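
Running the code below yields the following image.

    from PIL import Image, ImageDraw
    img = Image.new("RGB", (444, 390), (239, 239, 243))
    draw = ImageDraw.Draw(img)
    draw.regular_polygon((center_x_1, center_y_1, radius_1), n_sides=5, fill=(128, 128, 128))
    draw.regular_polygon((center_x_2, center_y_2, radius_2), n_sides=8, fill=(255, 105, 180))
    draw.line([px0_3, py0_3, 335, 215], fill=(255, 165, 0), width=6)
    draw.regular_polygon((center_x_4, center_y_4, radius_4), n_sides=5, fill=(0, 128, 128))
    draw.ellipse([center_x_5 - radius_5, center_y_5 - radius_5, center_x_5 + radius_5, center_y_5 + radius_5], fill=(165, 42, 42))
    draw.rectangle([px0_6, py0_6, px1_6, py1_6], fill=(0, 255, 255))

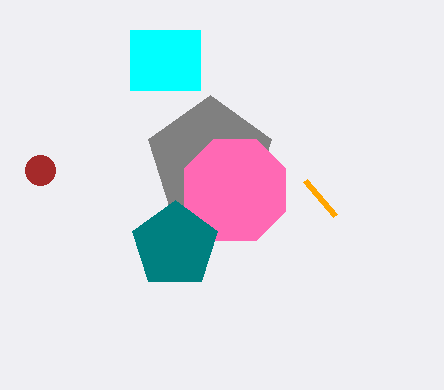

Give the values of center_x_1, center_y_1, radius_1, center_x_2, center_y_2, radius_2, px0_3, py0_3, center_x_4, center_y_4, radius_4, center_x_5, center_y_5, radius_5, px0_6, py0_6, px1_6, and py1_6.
center_x_1 = 210, center_y_1 = 160, radius_1 = 65, center_x_2 = 235, center_y_2 = 190, radius_2 = 55, px0_3 = 305, py0_3 = 180, center_x_4 = 175, center_y_4 = 245, radius_4 = 45, center_x_5 = 40, center_y_5 = 170, radius_5 = 15, px0_6 = 130, py0_6 = 30, px1_6 = 200, py1_6 = 90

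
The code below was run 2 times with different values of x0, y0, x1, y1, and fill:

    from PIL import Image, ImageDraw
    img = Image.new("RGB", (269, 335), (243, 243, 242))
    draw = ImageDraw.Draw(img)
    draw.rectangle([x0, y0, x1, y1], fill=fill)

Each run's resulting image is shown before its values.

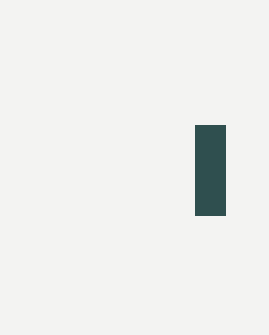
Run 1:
x0 = 195; y0 = 125; x1 = 225; y1 = 215; fill = 'darkslategray'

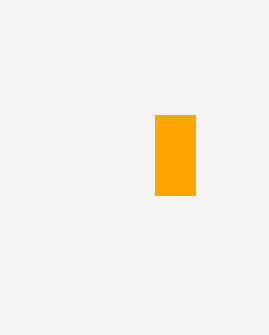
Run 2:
x0 = 155, y0 = 115, x1 = 195, y1 = 195, fill = 'orange'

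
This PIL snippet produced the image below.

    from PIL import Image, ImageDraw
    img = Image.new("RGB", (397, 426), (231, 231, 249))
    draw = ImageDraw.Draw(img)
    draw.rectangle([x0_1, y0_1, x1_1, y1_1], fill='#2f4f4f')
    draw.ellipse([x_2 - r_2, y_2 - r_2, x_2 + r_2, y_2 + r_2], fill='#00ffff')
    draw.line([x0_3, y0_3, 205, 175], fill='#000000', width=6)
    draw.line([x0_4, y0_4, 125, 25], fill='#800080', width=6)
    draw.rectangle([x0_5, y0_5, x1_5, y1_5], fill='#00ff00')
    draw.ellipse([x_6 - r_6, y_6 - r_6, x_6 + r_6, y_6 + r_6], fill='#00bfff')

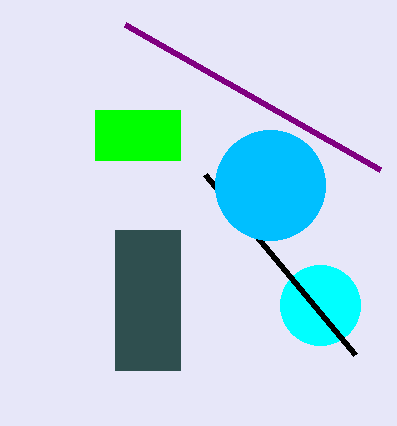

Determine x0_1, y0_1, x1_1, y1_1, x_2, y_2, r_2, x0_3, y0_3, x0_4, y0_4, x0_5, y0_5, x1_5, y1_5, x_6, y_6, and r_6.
x0_1 = 115, y0_1 = 230, x1_1 = 180, y1_1 = 370, x_2 = 320, y_2 = 305, r_2 = 40, x0_3 = 355, y0_3 = 355, x0_4 = 380, y0_4 = 170, x0_5 = 95, y0_5 = 110, x1_5 = 180, y1_5 = 160, x_6 = 270, y_6 = 185, r_6 = 55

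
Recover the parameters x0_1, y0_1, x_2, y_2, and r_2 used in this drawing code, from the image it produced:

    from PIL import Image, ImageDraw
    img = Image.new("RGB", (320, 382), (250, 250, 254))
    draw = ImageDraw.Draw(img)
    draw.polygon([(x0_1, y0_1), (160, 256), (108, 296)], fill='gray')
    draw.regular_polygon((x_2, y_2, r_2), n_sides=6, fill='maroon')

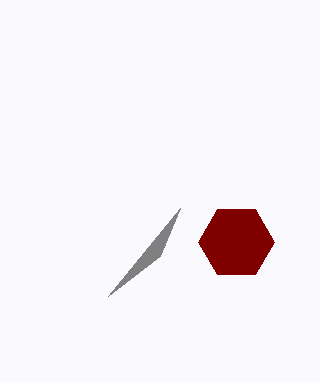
x0_1 = 180
y0_1 = 208
x_2 = 236
y_2 = 242
r_2 = 38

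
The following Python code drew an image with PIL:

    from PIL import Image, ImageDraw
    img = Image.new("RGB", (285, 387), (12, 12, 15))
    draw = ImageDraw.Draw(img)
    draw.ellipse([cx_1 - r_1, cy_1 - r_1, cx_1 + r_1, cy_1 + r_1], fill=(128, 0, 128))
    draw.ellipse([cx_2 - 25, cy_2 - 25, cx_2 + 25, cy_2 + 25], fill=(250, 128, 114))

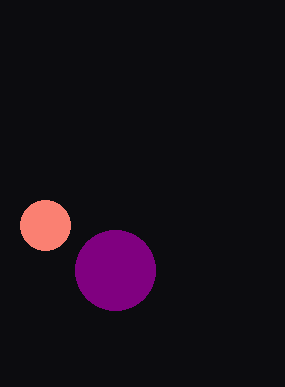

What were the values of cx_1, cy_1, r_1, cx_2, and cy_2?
cx_1 = 115
cy_1 = 270
r_1 = 40
cx_2 = 45
cy_2 = 225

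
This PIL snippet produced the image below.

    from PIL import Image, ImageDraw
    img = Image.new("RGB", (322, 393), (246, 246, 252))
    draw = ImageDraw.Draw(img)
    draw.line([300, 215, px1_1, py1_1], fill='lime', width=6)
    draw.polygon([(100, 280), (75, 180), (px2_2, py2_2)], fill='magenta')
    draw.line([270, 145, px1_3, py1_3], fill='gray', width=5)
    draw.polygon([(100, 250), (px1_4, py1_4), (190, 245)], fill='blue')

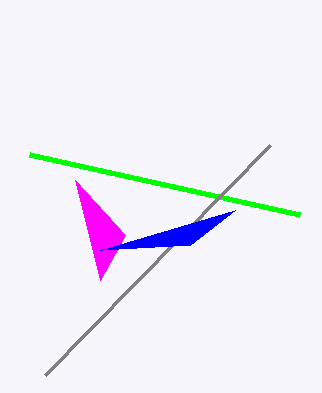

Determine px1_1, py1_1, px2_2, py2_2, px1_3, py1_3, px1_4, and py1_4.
px1_1 = 30; py1_1 = 155; px2_2 = 125; py2_2 = 235; px1_3 = 45; py1_3 = 375; px1_4 = 235; py1_4 = 210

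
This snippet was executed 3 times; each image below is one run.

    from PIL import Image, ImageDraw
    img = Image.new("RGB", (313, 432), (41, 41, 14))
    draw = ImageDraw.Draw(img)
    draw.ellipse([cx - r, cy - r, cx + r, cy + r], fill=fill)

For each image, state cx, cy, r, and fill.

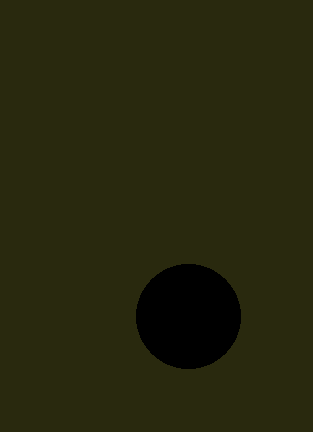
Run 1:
cx = 188, cy = 316, r = 52, fill = 'black'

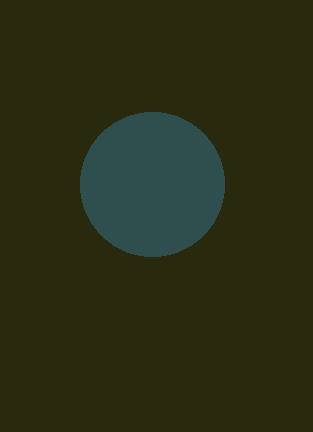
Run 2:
cx = 152; cy = 184; r = 72; fill = 'darkslategray'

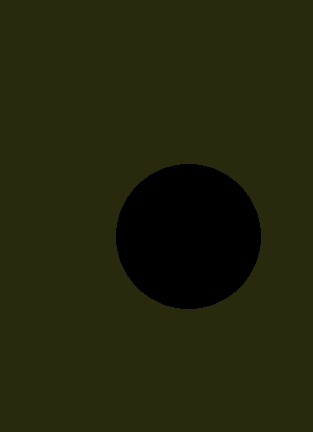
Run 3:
cx = 188, cy = 236, r = 72, fill = 'black'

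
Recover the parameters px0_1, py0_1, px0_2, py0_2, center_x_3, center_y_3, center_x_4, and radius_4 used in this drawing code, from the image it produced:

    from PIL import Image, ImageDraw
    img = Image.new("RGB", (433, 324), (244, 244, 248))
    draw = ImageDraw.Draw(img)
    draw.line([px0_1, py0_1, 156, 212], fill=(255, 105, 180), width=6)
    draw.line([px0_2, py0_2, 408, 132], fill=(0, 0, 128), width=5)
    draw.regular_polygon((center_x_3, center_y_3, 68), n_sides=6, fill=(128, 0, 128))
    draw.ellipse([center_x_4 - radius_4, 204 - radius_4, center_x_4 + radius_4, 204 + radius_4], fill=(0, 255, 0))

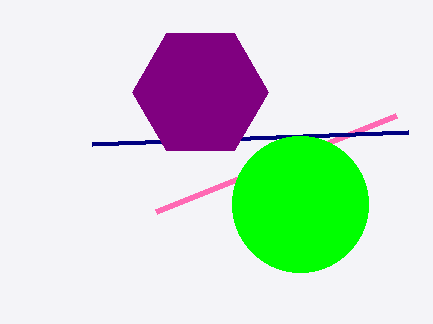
px0_1 = 396; py0_1 = 116; px0_2 = 92; py0_2 = 144; center_x_3 = 200; center_y_3 = 92; center_x_4 = 300; radius_4 = 68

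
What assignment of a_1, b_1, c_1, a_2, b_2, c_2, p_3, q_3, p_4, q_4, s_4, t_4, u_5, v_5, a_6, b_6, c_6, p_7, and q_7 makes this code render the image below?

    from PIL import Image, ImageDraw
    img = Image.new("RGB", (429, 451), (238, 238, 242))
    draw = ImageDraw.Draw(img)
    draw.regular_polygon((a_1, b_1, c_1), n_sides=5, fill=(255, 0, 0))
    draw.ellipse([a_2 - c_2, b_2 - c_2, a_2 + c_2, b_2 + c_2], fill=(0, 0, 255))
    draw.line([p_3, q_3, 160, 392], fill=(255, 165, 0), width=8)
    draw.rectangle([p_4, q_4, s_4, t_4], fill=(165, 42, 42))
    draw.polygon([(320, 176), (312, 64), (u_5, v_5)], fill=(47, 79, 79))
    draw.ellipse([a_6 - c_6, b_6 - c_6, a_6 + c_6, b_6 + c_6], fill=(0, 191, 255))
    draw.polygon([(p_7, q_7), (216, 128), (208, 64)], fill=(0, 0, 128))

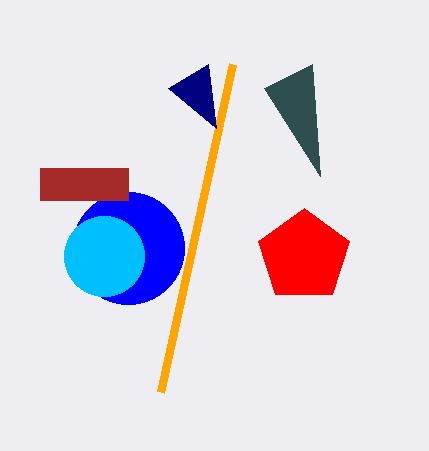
a_1 = 304
b_1 = 256
c_1 = 48
a_2 = 128
b_2 = 248
c_2 = 56
p_3 = 232
q_3 = 64
p_4 = 40
q_4 = 168
s_4 = 128
t_4 = 200
u_5 = 264
v_5 = 88
a_6 = 104
b_6 = 256
c_6 = 40
p_7 = 168
q_7 = 88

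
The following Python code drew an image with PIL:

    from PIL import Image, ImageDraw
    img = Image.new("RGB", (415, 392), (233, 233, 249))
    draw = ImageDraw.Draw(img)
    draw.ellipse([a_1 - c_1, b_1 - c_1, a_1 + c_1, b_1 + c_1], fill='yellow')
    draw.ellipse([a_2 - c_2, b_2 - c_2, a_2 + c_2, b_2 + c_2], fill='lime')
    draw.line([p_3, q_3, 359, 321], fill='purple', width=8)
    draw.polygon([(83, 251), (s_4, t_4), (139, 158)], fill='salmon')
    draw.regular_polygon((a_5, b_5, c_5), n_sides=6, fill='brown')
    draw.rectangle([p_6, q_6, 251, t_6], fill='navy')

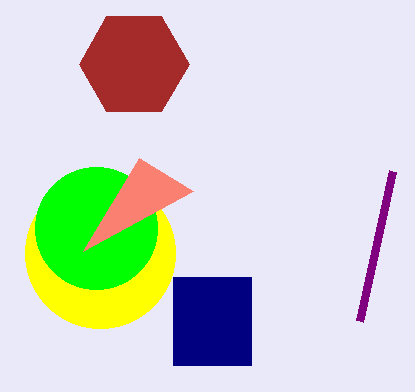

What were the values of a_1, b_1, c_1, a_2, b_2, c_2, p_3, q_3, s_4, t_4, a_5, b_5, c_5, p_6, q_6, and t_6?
a_1 = 100; b_1 = 253; c_1 = 75; a_2 = 96; b_2 = 228; c_2 = 61; p_3 = 392; q_3 = 171; s_4 = 193; t_4 = 191; a_5 = 134; b_5 = 64; c_5 = 55; p_6 = 173; q_6 = 277; t_6 = 365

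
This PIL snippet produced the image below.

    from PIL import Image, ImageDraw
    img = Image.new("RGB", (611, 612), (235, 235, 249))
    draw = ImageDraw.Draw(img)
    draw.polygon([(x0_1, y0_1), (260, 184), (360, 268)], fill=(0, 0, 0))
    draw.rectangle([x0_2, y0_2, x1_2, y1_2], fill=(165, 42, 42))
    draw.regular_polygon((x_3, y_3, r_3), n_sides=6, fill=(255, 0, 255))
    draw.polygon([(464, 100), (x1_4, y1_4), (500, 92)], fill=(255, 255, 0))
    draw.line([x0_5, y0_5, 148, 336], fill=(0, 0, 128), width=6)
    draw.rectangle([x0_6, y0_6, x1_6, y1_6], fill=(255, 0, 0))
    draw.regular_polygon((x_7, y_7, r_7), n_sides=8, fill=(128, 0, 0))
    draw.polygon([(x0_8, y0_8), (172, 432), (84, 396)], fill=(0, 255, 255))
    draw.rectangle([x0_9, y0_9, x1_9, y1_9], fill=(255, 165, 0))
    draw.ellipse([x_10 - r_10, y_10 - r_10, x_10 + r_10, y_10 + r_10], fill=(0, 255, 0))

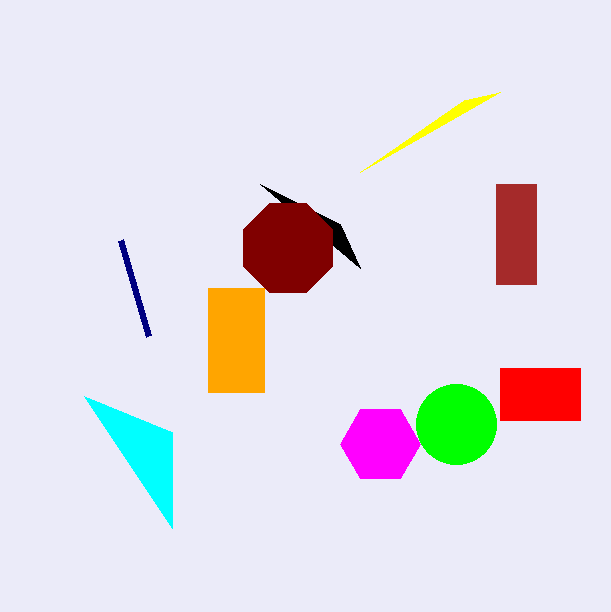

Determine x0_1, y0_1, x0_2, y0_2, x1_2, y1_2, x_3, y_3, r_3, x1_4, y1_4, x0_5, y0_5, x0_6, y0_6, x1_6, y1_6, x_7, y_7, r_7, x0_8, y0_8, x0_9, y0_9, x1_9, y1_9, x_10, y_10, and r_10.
x0_1 = 340; y0_1 = 224; x0_2 = 496; y0_2 = 184; x1_2 = 536; y1_2 = 284; x_3 = 380; y_3 = 444; r_3 = 40; x1_4 = 360; y1_4 = 172; x0_5 = 120; y0_5 = 240; x0_6 = 500; y0_6 = 368; x1_6 = 580; y1_6 = 420; x_7 = 288; y_7 = 248; r_7 = 48; x0_8 = 172; y0_8 = 528; x0_9 = 208; y0_9 = 288; x1_9 = 264; y1_9 = 392; x_10 = 456; y_10 = 424; r_10 = 40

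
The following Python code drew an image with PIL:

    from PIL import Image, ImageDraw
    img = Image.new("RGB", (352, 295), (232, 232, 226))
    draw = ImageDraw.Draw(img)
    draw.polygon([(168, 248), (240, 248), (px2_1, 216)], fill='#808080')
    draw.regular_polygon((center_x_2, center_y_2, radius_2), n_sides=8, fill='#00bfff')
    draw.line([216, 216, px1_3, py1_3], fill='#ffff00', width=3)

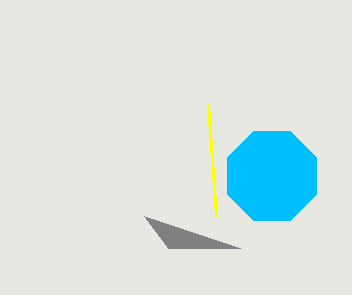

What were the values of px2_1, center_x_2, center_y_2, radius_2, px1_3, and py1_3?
px2_1 = 144
center_x_2 = 272
center_y_2 = 176
radius_2 = 48
px1_3 = 208
py1_3 = 104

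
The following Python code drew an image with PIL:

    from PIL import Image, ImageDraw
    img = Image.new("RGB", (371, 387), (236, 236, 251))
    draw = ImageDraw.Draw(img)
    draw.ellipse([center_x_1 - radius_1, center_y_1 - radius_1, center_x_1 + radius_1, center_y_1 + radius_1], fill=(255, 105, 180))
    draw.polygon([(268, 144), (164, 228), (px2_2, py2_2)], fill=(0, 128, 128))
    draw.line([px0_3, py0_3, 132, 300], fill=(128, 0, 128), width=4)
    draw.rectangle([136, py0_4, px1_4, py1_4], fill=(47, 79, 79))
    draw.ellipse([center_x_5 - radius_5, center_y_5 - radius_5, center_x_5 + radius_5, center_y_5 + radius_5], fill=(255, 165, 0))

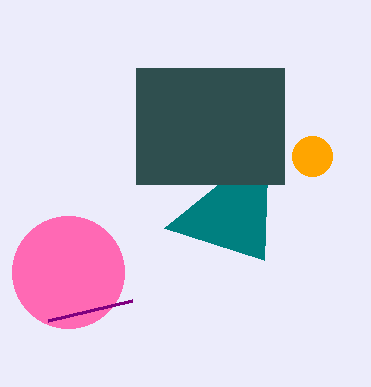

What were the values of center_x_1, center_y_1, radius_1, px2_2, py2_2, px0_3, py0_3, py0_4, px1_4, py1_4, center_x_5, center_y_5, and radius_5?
center_x_1 = 68; center_y_1 = 272; radius_1 = 56; px2_2 = 264; py2_2 = 260; px0_3 = 48; py0_3 = 320; py0_4 = 68; px1_4 = 284; py1_4 = 184; center_x_5 = 312; center_y_5 = 156; radius_5 = 20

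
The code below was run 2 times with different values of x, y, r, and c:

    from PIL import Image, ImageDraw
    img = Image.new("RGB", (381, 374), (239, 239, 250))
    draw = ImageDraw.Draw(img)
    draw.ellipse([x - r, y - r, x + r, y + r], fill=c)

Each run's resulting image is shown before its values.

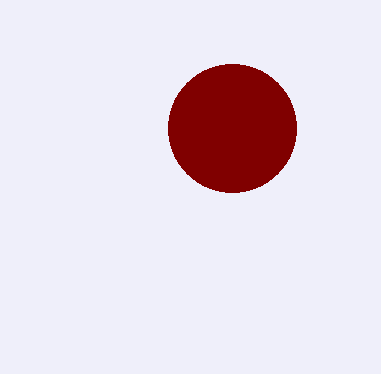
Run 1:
x = 232, y = 128, r = 64, c = 'maroon'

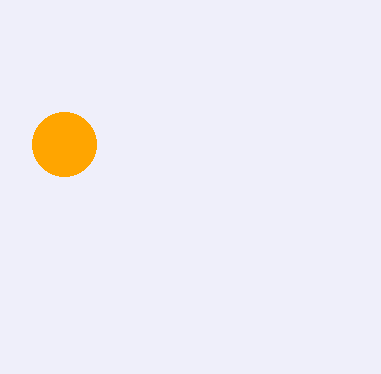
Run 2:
x = 64, y = 144, r = 32, c = 'orange'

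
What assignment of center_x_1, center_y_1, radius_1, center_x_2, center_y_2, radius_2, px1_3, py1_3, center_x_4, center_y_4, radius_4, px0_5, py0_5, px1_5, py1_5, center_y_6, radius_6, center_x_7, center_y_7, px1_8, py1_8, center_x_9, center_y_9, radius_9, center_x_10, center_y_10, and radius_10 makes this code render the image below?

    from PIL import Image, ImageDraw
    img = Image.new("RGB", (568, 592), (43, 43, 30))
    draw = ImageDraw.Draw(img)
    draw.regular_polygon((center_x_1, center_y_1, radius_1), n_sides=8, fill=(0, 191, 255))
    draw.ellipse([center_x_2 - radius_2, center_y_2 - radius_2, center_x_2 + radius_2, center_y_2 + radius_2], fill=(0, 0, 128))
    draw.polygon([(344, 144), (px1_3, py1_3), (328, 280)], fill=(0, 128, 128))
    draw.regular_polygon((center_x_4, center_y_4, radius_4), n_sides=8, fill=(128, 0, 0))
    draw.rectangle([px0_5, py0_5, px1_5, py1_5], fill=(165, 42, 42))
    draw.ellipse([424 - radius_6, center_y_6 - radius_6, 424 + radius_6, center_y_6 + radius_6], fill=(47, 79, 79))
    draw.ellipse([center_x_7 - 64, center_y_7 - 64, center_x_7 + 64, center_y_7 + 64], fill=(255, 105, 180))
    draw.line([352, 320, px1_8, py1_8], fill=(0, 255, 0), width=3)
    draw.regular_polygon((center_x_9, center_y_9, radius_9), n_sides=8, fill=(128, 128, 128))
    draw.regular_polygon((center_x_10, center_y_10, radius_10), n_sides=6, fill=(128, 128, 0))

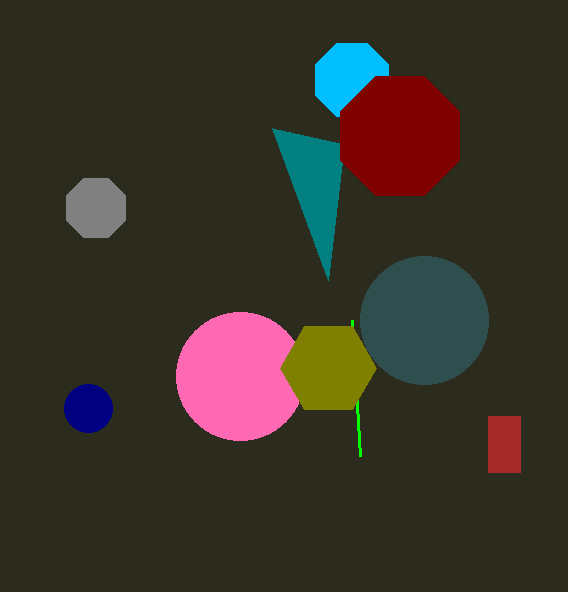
center_x_1 = 352
center_y_1 = 80
radius_1 = 40
center_x_2 = 88
center_y_2 = 408
radius_2 = 24
px1_3 = 272
py1_3 = 128
center_x_4 = 400
center_y_4 = 136
radius_4 = 64
px0_5 = 488
py0_5 = 416
px1_5 = 520
py1_5 = 472
center_y_6 = 320
radius_6 = 64
center_x_7 = 240
center_y_7 = 376
px1_8 = 360
py1_8 = 456
center_x_9 = 96
center_y_9 = 208
radius_9 = 32
center_x_10 = 328
center_y_10 = 368
radius_10 = 48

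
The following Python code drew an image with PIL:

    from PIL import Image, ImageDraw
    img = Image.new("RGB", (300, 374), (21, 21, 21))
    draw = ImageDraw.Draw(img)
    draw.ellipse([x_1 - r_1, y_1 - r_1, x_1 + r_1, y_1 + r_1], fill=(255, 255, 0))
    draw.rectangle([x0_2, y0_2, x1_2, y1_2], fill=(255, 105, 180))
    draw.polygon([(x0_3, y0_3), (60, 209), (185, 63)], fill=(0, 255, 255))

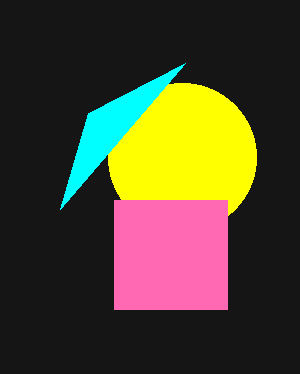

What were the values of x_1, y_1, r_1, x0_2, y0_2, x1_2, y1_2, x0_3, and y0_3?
x_1 = 182, y_1 = 157, r_1 = 74, x0_2 = 114, y0_2 = 200, x1_2 = 227, y1_2 = 309, x0_3 = 88, y0_3 = 113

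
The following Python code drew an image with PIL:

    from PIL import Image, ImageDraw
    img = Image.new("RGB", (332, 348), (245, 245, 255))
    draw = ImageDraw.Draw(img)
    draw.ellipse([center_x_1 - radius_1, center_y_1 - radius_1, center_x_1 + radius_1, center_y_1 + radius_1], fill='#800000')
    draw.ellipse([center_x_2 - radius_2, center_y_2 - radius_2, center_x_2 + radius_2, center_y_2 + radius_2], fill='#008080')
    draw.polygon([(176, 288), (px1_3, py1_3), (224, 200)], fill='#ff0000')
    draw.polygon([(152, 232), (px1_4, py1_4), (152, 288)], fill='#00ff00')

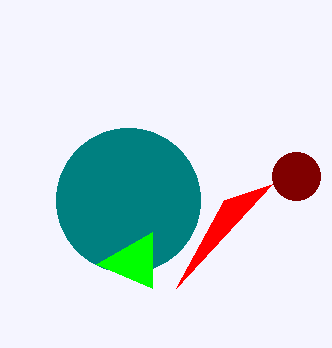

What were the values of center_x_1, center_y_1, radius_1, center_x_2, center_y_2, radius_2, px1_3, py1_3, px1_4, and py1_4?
center_x_1 = 296; center_y_1 = 176; radius_1 = 24; center_x_2 = 128; center_y_2 = 200; radius_2 = 72; px1_3 = 272; py1_3 = 184; px1_4 = 96; py1_4 = 264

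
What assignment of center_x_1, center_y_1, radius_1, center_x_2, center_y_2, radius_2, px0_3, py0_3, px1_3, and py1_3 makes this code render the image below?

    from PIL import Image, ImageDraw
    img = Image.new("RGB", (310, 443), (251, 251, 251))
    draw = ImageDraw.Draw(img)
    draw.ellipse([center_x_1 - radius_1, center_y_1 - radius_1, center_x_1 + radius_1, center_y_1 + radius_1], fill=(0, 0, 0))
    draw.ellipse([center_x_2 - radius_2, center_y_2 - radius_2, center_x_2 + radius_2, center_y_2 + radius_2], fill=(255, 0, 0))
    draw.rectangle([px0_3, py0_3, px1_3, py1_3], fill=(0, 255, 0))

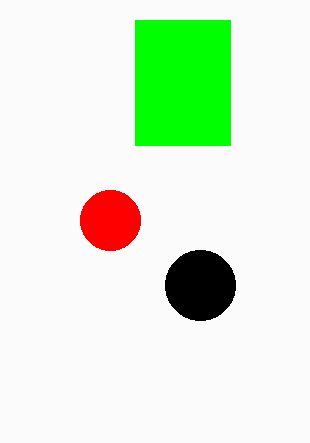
center_x_1 = 200
center_y_1 = 285
radius_1 = 35
center_x_2 = 110
center_y_2 = 220
radius_2 = 30
px0_3 = 135
py0_3 = 20
px1_3 = 230
py1_3 = 145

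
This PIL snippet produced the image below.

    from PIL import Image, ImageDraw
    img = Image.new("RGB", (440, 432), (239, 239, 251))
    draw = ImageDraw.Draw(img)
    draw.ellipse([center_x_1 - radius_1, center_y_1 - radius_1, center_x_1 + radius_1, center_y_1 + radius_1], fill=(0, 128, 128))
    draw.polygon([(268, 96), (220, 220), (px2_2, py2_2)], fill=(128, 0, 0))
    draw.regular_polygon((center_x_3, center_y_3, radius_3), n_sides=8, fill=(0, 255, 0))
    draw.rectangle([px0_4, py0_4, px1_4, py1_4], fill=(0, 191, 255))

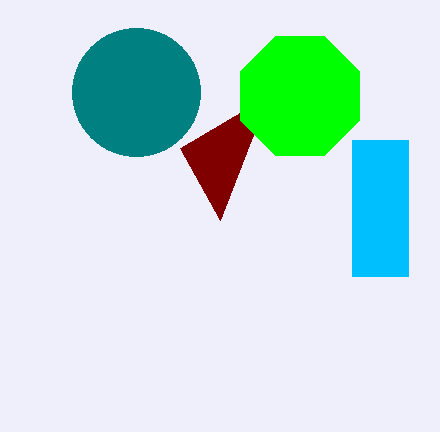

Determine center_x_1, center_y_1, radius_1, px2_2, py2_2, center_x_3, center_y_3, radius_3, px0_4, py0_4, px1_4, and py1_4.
center_x_1 = 136; center_y_1 = 92; radius_1 = 64; px2_2 = 180; py2_2 = 148; center_x_3 = 300; center_y_3 = 96; radius_3 = 64; px0_4 = 352; py0_4 = 140; px1_4 = 408; py1_4 = 276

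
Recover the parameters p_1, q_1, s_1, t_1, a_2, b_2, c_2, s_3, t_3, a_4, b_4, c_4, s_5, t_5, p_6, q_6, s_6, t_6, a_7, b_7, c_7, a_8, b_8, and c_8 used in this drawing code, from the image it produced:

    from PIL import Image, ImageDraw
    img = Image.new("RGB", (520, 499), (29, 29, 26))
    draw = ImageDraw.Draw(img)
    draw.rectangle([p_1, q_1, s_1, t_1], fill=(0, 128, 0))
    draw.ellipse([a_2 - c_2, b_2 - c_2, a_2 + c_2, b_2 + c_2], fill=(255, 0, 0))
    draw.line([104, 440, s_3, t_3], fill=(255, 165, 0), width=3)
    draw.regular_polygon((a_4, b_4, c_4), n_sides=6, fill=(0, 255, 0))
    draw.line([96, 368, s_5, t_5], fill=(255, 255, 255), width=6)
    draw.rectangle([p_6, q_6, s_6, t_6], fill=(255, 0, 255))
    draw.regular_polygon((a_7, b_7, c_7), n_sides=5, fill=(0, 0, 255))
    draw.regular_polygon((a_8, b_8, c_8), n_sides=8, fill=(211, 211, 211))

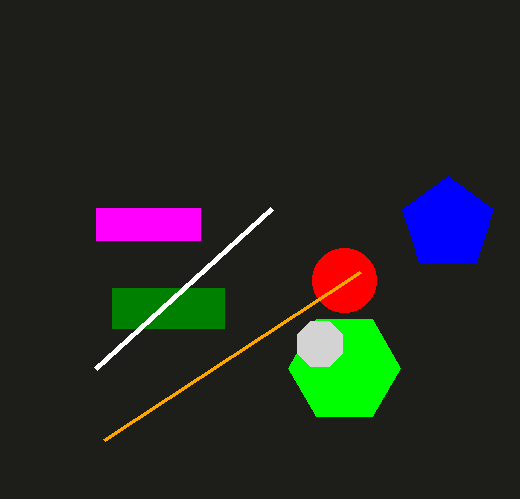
p_1 = 112
q_1 = 288
s_1 = 224
t_1 = 328
a_2 = 344
b_2 = 280
c_2 = 32
s_3 = 360
t_3 = 272
a_4 = 344
b_4 = 368
c_4 = 56
s_5 = 272
t_5 = 208
p_6 = 96
q_6 = 208
s_6 = 200
t_6 = 240
a_7 = 448
b_7 = 224
c_7 = 48
a_8 = 320
b_8 = 344
c_8 = 24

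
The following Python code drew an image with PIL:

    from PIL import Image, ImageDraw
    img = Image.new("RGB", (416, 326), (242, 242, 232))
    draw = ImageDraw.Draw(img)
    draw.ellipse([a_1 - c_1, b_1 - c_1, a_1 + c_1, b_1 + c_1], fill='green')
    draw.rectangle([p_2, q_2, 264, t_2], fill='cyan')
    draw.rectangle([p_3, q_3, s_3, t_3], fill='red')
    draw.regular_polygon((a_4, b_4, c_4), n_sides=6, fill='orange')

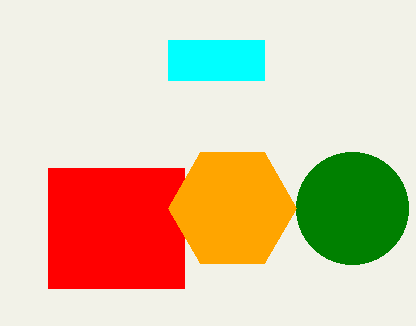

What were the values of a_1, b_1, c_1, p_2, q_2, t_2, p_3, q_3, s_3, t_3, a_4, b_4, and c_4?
a_1 = 352, b_1 = 208, c_1 = 56, p_2 = 168, q_2 = 40, t_2 = 80, p_3 = 48, q_3 = 168, s_3 = 184, t_3 = 288, a_4 = 232, b_4 = 208, c_4 = 64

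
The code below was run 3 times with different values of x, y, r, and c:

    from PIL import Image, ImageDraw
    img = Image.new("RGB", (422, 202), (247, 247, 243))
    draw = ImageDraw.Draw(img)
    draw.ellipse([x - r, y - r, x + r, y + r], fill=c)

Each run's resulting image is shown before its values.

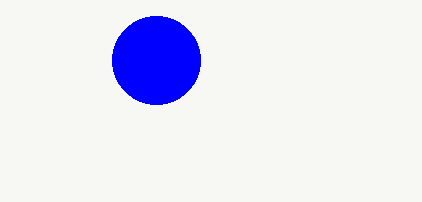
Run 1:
x = 156, y = 60, r = 44, c = 'blue'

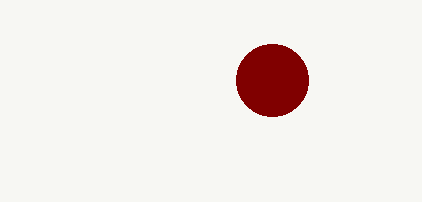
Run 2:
x = 272; y = 80; r = 36; c = 'maroon'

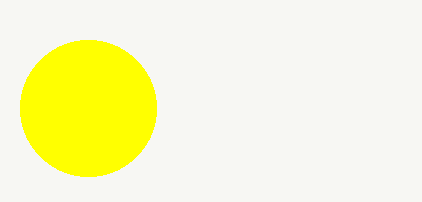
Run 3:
x = 88
y = 108
r = 68
c = 'yellow'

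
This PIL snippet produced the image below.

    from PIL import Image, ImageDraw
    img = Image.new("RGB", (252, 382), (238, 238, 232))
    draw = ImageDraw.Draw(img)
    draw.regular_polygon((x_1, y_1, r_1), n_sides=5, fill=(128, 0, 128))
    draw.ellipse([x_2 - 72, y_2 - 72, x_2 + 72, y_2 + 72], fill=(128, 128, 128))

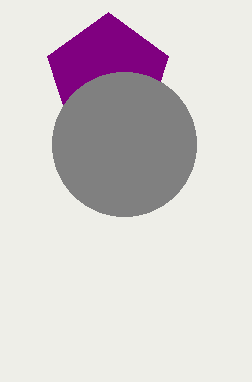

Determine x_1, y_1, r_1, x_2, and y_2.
x_1 = 108
y_1 = 76
r_1 = 64
x_2 = 124
y_2 = 144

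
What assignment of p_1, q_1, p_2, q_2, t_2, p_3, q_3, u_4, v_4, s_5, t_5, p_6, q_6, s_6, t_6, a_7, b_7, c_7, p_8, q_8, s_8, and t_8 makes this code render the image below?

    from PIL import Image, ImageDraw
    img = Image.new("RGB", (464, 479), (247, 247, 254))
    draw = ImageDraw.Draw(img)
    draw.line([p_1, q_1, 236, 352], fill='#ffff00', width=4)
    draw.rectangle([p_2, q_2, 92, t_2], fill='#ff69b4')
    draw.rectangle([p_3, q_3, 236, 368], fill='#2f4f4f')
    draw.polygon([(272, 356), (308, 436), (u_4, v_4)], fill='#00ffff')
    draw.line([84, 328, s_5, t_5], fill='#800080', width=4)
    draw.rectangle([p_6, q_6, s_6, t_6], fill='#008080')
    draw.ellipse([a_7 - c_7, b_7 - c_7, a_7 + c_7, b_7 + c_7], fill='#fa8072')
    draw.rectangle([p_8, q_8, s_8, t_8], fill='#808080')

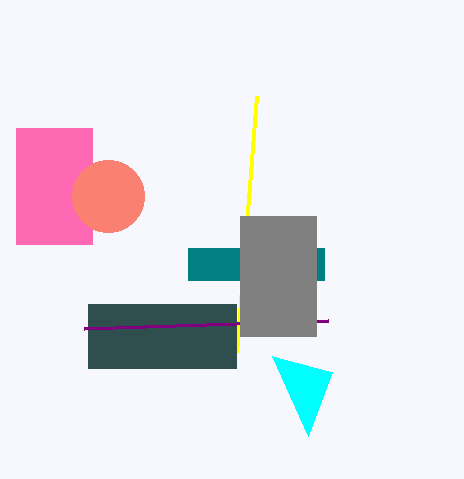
p_1 = 256, q_1 = 96, p_2 = 16, q_2 = 128, t_2 = 244, p_3 = 88, q_3 = 304, u_4 = 332, v_4 = 372, s_5 = 328, t_5 = 320, p_6 = 188, q_6 = 248, s_6 = 324, t_6 = 280, a_7 = 108, b_7 = 196, c_7 = 36, p_8 = 240, q_8 = 216, s_8 = 316, t_8 = 336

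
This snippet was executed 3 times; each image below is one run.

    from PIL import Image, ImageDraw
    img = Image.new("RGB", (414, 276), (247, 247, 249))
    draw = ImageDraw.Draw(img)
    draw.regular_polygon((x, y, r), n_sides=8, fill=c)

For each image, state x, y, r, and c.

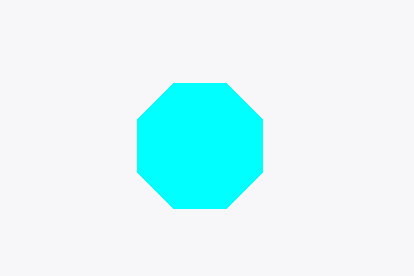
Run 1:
x = 200
y = 146
r = 68
c = 'cyan'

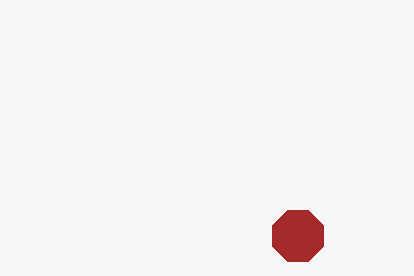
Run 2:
x = 298; y = 236; r = 28; c = 'brown'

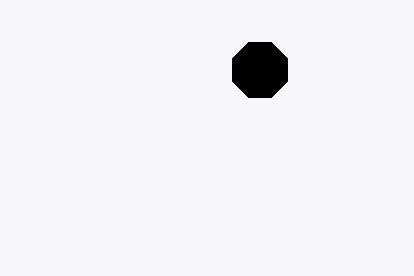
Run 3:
x = 260; y = 70; r = 30; c = 'black'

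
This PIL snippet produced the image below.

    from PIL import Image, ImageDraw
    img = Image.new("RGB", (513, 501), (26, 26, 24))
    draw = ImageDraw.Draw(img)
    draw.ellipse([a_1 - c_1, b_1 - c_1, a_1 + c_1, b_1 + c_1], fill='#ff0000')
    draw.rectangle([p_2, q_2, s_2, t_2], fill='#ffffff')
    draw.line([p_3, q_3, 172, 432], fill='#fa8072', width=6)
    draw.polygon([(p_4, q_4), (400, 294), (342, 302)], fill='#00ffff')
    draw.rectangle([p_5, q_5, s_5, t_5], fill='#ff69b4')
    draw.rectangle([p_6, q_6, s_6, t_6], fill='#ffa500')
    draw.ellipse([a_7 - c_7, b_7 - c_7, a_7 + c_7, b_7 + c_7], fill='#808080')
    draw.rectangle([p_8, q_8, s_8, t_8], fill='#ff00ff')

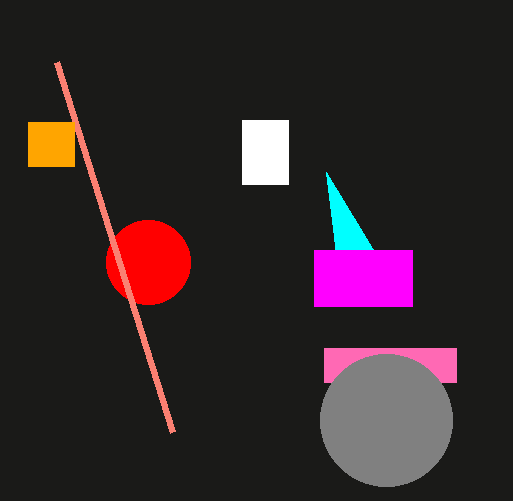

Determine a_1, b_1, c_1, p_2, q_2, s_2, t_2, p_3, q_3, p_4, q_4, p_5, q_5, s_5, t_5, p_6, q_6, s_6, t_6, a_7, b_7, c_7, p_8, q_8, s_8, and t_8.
a_1 = 148; b_1 = 262; c_1 = 42; p_2 = 242; q_2 = 120; s_2 = 288; t_2 = 184; p_3 = 56; q_3 = 62; p_4 = 326; q_4 = 172; p_5 = 324; q_5 = 348; s_5 = 456; t_5 = 382; p_6 = 28; q_6 = 122; s_6 = 74; t_6 = 166; a_7 = 386; b_7 = 420; c_7 = 66; p_8 = 314; q_8 = 250; s_8 = 412; t_8 = 306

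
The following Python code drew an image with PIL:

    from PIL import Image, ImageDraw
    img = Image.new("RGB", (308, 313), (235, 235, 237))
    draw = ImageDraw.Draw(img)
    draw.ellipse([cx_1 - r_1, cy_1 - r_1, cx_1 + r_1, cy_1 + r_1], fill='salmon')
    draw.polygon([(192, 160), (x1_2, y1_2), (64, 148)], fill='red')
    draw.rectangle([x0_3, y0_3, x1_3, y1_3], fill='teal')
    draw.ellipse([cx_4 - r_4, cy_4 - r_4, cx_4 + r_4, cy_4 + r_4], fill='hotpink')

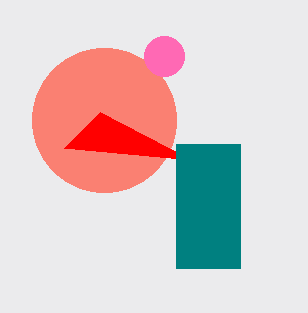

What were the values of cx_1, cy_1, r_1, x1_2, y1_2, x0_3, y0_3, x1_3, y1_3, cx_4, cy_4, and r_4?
cx_1 = 104, cy_1 = 120, r_1 = 72, x1_2 = 100, y1_2 = 112, x0_3 = 176, y0_3 = 144, x1_3 = 240, y1_3 = 268, cx_4 = 164, cy_4 = 56, r_4 = 20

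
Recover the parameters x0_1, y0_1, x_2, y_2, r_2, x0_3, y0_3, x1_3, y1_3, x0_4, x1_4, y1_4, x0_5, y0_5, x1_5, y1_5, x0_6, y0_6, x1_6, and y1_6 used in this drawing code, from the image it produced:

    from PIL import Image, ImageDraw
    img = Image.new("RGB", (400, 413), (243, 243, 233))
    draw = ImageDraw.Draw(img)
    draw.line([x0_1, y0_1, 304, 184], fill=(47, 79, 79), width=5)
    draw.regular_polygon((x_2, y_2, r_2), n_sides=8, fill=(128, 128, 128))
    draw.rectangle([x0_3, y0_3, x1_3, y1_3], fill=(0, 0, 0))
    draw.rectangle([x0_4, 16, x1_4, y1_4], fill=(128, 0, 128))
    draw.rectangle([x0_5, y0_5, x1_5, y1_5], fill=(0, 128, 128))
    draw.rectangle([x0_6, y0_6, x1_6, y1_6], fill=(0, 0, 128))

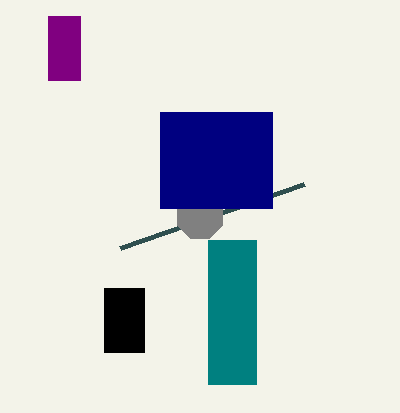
x0_1 = 120
y0_1 = 248
x_2 = 200
y_2 = 216
r_2 = 24
x0_3 = 104
y0_3 = 288
x1_3 = 144
y1_3 = 352
x0_4 = 48
x1_4 = 80
y1_4 = 80
x0_5 = 208
y0_5 = 240
x1_5 = 256
y1_5 = 384
x0_6 = 160
y0_6 = 112
x1_6 = 272
y1_6 = 208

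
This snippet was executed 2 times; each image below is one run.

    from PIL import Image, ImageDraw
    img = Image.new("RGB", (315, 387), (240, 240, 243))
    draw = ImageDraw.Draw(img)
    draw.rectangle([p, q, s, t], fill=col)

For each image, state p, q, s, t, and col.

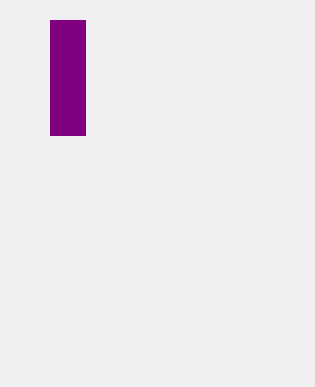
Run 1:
p = 50
q = 20
s = 85
t = 135
col = 'purple'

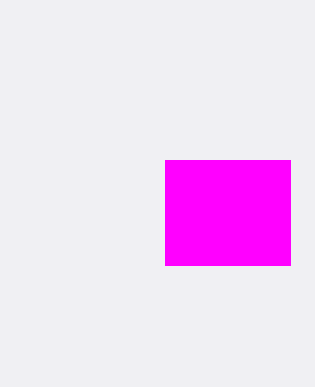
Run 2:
p = 165
q = 160
s = 290
t = 265
col = 'magenta'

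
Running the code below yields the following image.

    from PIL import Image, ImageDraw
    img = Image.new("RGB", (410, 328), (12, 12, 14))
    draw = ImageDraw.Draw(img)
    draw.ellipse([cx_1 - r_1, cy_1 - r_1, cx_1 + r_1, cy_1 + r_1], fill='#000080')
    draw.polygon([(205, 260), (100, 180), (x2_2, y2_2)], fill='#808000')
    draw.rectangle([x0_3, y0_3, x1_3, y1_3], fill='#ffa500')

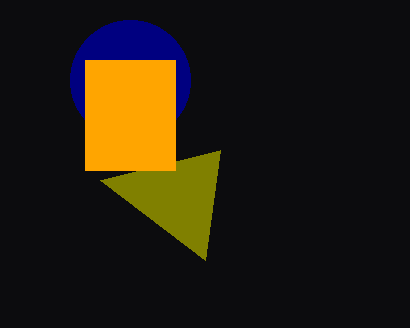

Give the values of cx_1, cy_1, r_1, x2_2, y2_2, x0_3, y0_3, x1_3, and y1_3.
cx_1 = 130
cy_1 = 80
r_1 = 60
x2_2 = 220
y2_2 = 150
x0_3 = 85
y0_3 = 60
x1_3 = 175
y1_3 = 170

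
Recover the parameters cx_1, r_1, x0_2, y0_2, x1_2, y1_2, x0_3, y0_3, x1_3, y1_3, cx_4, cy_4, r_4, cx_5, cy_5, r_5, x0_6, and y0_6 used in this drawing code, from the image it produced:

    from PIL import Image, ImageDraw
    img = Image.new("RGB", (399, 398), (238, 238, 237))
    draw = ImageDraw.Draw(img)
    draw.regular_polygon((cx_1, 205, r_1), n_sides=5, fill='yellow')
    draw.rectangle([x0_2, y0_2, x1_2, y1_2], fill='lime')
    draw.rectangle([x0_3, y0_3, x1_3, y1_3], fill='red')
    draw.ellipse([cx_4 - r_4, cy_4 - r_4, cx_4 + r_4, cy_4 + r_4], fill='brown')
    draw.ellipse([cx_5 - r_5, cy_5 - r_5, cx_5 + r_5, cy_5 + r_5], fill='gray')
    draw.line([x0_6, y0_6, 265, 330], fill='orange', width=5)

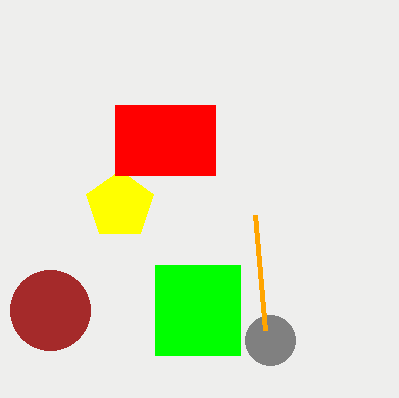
cx_1 = 120
r_1 = 35
x0_2 = 155
y0_2 = 265
x1_2 = 240
y1_2 = 355
x0_3 = 115
y0_3 = 105
x1_3 = 215
y1_3 = 175
cx_4 = 50
cy_4 = 310
r_4 = 40
cx_5 = 270
cy_5 = 340
r_5 = 25
x0_6 = 255
y0_6 = 215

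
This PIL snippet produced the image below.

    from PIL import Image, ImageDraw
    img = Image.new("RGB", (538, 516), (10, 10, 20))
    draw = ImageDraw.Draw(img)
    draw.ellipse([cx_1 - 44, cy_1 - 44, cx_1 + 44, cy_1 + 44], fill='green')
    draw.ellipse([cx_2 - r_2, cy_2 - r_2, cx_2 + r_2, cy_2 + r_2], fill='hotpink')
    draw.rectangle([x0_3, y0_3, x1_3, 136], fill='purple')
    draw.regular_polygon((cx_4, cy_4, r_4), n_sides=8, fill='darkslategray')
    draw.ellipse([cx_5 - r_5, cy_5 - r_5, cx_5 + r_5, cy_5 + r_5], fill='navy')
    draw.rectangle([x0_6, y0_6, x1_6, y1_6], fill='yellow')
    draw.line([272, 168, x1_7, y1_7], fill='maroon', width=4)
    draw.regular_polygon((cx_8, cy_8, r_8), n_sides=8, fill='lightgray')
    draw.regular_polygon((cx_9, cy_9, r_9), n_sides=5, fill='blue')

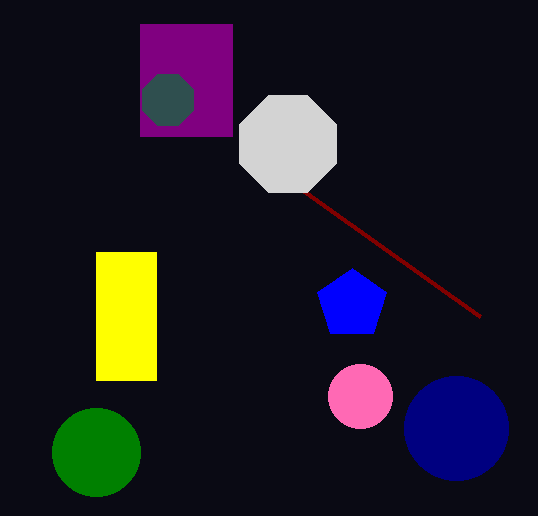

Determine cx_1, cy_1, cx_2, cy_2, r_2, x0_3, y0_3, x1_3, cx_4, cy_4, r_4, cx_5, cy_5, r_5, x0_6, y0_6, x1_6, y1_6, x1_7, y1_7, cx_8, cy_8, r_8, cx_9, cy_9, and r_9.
cx_1 = 96, cy_1 = 452, cx_2 = 360, cy_2 = 396, r_2 = 32, x0_3 = 140, y0_3 = 24, x1_3 = 232, cx_4 = 168, cy_4 = 100, r_4 = 28, cx_5 = 456, cy_5 = 428, r_5 = 52, x0_6 = 96, y0_6 = 252, x1_6 = 156, y1_6 = 380, x1_7 = 480, y1_7 = 316, cx_8 = 288, cy_8 = 144, r_8 = 52, cx_9 = 352, cy_9 = 304, r_9 = 36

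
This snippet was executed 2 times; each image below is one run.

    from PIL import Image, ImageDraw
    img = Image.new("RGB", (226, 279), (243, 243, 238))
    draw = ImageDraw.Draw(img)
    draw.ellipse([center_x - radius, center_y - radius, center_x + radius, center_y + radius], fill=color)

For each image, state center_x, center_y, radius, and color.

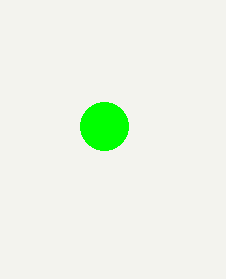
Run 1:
center_x = 104
center_y = 126
radius = 24
color = 'lime'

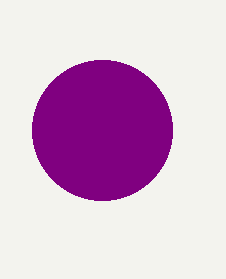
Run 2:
center_x = 102; center_y = 130; radius = 70; color = 'purple'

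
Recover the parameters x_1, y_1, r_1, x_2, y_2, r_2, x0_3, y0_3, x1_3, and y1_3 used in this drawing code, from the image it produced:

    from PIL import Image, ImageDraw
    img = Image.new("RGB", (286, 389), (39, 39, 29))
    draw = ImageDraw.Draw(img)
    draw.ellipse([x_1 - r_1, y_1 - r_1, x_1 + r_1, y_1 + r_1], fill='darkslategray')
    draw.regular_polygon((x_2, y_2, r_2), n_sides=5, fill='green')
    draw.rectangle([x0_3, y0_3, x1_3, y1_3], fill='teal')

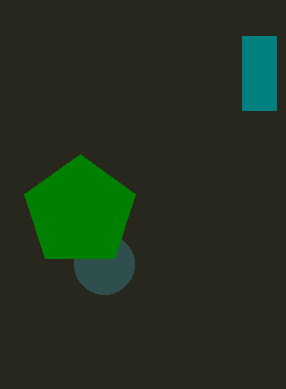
x_1 = 104
y_1 = 264
r_1 = 30
x_2 = 80
y_2 = 212
r_2 = 58
x0_3 = 242
y0_3 = 36
x1_3 = 276
y1_3 = 110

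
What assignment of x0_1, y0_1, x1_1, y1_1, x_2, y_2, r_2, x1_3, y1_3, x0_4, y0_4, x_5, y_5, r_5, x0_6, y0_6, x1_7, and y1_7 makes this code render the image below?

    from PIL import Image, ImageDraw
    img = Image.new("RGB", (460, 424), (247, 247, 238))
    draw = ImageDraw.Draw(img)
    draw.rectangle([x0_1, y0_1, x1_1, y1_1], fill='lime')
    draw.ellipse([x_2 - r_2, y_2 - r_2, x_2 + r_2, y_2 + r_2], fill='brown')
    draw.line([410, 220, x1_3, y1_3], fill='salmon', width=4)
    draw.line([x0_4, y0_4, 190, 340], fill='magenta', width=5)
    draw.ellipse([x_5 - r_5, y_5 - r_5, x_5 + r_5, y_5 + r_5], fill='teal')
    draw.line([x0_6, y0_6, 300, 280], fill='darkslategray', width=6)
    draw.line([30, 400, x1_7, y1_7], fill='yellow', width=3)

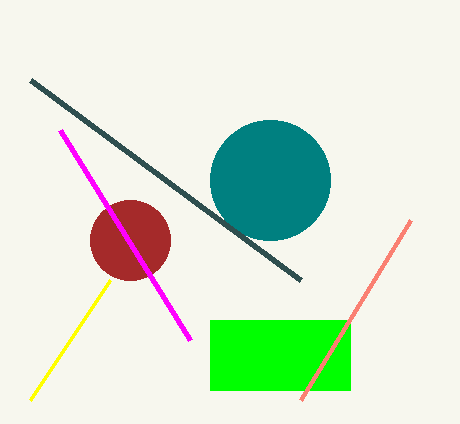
x0_1 = 210, y0_1 = 320, x1_1 = 350, y1_1 = 390, x_2 = 130, y_2 = 240, r_2 = 40, x1_3 = 300, y1_3 = 400, x0_4 = 60, y0_4 = 130, x_5 = 270, y_5 = 180, r_5 = 60, x0_6 = 30, y0_6 = 80, x1_7 = 110, y1_7 = 280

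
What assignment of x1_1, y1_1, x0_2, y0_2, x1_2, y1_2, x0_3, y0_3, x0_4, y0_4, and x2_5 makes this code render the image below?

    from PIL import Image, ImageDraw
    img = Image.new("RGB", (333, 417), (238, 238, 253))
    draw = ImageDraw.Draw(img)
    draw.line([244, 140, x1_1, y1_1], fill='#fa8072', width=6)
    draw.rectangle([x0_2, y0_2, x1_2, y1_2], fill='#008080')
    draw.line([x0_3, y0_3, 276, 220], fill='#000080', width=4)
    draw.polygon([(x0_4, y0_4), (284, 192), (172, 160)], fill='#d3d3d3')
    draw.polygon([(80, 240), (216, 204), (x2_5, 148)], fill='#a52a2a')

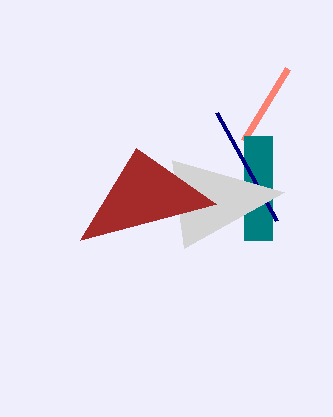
x1_1 = 288, y1_1 = 68, x0_2 = 244, y0_2 = 136, x1_2 = 272, y1_2 = 240, x0_3 = 216, y0_3 = 112, x0_4 = 184, y0_4 = 248, x2_5 = 136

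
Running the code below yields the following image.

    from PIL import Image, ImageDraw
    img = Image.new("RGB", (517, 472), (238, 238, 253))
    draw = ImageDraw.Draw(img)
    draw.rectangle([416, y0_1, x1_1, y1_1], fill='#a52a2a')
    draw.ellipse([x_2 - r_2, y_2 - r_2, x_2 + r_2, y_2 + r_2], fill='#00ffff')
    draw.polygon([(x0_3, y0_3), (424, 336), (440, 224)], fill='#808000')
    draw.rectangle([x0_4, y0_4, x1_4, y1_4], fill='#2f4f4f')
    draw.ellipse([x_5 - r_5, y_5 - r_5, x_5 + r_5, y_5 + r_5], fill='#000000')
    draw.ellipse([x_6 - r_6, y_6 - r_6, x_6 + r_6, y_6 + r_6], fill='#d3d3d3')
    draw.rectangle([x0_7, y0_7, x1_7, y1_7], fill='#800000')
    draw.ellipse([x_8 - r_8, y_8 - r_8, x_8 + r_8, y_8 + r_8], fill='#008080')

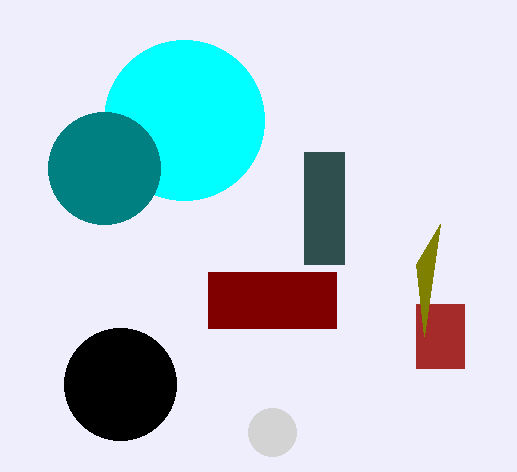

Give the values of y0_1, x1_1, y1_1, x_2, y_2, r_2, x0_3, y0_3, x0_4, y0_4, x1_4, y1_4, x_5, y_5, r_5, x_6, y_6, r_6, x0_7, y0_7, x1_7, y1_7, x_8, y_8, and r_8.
y0_1 = 304, x1_1 = 464, y1_1 = 368, x_2 = 184, y_2 = 120, r_2 = 80, x0_3 = 416, y0_3 = 264, x0_4 = 304, y0_4 = 152, x1_4 = 344, y1_4 = 264, x_5 = 120, y_5 = 384, r_5 = 56, x_6 = 272, y_6 = 432, r_6 = 24, x0_7 = 208, y0_7 = 272, x1_7 = 336, y1_7 = 328, x_8 = 104, y_8 = 168, r_8 = 56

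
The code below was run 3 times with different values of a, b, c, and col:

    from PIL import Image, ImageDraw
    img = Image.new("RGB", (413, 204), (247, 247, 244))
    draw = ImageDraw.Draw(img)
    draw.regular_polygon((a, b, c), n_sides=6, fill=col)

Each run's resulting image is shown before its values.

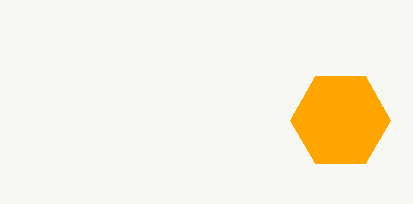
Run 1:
a = 340; b = 120; c = 50; col = 'orange'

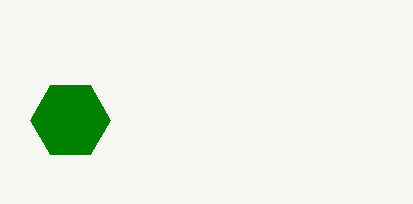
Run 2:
a = 70, b = 120, c = 40, col = 'green'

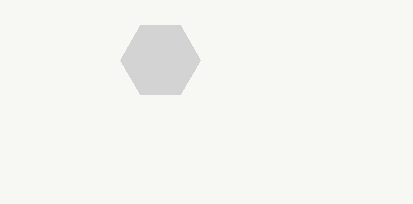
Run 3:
a = 160
b = 60
c = 40
col = 'lightgray'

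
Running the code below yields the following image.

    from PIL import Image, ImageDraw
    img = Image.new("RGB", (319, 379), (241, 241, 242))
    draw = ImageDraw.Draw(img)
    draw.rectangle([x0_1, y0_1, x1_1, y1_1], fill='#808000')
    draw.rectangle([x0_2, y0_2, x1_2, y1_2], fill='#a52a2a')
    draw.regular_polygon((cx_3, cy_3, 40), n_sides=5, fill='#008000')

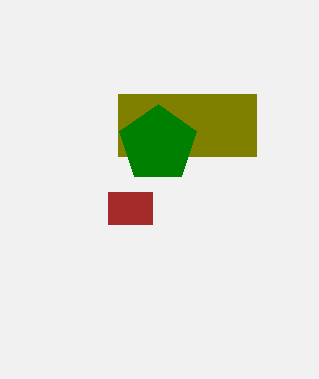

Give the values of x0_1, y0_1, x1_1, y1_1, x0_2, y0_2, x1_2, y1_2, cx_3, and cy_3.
x0_1 = 118; y0_1 = 94; x1_1 = 256; y1_1 = 156; x0_2 = 108; y0_2 = 192; x1_2 = 152; y1_2 = 224; cx_3 = 158; cy_3 = 144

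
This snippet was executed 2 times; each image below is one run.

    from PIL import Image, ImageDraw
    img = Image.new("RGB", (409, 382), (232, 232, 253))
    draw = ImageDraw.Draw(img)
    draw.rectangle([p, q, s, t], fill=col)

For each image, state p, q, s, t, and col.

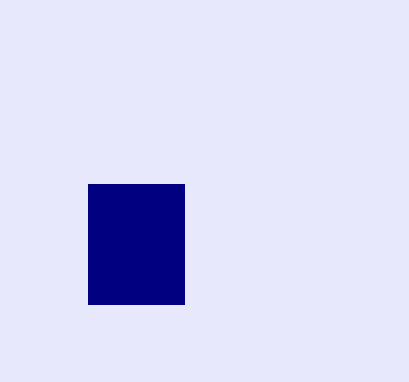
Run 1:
p = 88, q = 184, s = 184, t = 304, col = 'navy'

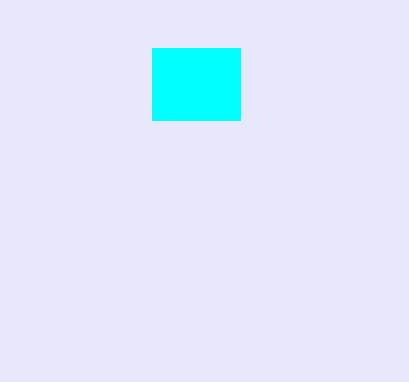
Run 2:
p = 152, q = 48, s = 240, t = 120, col = 'cyan'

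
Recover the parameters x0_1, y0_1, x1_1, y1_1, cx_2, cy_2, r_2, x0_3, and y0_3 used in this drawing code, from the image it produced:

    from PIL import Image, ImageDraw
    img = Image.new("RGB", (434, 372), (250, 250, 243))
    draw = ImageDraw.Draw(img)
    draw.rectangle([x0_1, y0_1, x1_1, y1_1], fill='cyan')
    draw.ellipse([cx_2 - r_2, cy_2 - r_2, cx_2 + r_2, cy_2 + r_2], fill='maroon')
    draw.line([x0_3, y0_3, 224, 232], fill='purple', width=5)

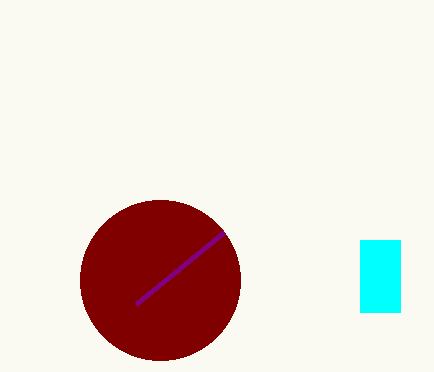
x0_1 = 360, y0_1 = 240, x1_1 = 400, y1_1 = 312, cx_2 = 160, cy_2 = 280, r_2 = 80, x0_3 = 136, y0_3 = 304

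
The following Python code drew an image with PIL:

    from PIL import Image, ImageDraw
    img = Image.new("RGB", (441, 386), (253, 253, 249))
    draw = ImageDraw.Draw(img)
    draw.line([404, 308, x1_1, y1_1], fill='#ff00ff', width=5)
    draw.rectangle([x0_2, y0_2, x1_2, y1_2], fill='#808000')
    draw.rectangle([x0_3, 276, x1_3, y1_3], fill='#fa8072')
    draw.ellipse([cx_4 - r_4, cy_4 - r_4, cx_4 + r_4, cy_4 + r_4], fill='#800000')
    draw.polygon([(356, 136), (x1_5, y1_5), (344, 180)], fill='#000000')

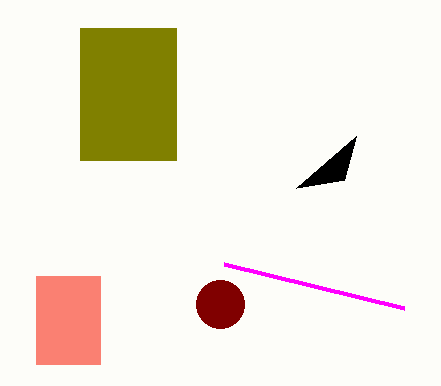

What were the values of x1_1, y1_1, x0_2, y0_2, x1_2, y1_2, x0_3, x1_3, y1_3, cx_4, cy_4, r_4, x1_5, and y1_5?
x1_1 = 224, y1_1 = 264, x0_2 = 80, y0_2 = 28, x1_2 = 176, y1_2 = 160, x0_3 = 36, x1_3 = 100, y1_3 = 364, cx_4 = 220, cy_4 = 304, r_4 = 24, x1_5 = 296, y1_5 = 188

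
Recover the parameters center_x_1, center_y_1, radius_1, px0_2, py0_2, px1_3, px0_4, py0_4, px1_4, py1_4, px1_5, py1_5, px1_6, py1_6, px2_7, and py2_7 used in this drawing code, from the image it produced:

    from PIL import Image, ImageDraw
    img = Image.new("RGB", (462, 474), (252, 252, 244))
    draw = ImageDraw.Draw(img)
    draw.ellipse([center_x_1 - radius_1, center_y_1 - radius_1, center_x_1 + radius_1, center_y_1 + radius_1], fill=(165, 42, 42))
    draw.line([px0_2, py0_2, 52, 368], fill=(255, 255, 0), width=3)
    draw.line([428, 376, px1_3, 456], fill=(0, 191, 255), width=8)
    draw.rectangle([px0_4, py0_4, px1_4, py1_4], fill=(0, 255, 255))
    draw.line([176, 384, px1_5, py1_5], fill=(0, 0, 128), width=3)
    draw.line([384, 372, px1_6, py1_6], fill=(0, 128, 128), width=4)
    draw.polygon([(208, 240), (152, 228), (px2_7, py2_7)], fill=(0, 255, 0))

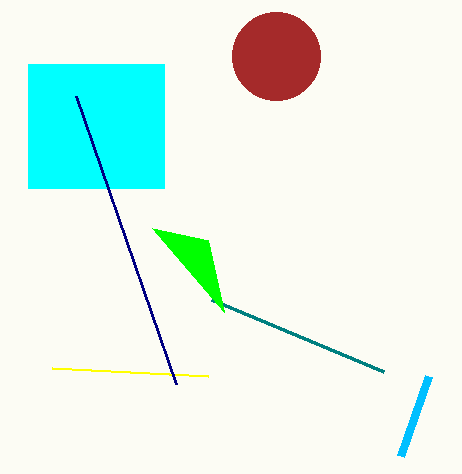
center_x_1 = 276
center_y_1 = 56
radius_1 = 44
px0_2 = 208
py0_2 = 376
px1_3 = 400
px0_4 = 28
py0_4 = 64
px1_4 = 164
py1_4 = 188
px1_5 = 76
py1_5 = 96
px1_6 = 212
py1_6 = 300
px2_7 = 224
py2_7 = 312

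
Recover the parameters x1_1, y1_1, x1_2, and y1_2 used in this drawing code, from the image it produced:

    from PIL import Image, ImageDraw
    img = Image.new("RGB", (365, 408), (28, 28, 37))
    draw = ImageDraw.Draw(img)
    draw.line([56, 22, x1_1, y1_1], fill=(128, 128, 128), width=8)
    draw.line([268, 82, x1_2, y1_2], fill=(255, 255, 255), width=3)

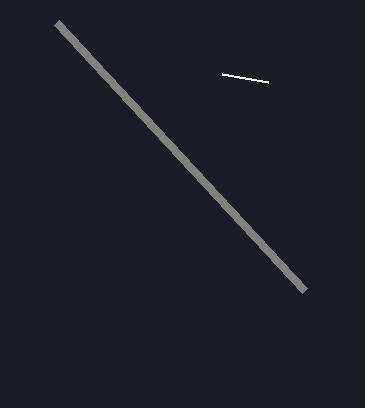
x1_1 = 304
y1_1 = 290
x1_2 = 222
y1_2 = 74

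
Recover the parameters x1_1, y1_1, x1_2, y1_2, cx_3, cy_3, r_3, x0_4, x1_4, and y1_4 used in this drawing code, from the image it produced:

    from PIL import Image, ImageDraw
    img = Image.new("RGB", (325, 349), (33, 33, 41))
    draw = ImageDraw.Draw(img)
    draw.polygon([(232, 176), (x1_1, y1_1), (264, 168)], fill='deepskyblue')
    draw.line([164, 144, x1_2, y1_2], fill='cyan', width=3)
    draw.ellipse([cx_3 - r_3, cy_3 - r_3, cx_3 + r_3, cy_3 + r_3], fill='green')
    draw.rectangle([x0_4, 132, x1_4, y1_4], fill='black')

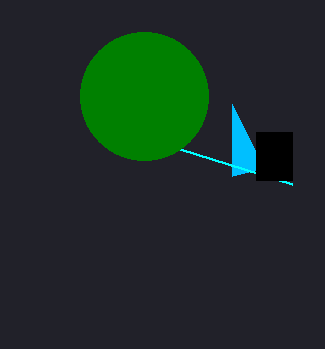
x1_1 = 232, y1_1 = 104, x1_2 = 292, y1_2 = 184, cx_3 = 144, cy_3 = 96, r_3 = 64, x0_4 = 256, x1_4 = 292, y1_4 = 180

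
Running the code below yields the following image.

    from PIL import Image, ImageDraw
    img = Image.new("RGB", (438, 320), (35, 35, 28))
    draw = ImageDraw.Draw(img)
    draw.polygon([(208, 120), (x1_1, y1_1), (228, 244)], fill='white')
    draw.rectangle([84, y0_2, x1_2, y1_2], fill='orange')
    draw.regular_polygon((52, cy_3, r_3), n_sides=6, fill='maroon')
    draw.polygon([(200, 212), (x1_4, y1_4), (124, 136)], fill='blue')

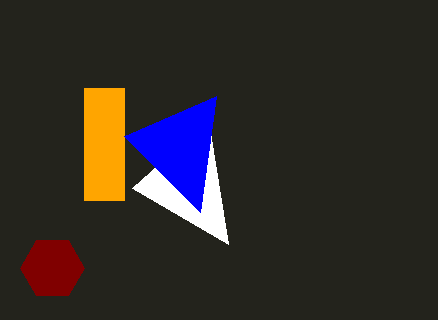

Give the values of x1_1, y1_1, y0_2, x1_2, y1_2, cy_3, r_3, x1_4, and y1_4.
x1_1 = 132
y1_1 = 188
y0_2 = 88
x1_2 = 124
y1_2 = 200
cy_3 = 268
r_3 = 32
x1_4 = 216
y1_4 = 96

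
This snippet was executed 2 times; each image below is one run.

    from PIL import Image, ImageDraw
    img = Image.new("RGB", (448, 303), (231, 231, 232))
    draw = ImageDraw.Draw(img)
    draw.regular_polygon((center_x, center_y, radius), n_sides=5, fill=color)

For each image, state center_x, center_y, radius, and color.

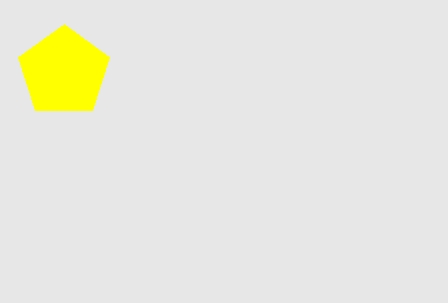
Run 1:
center_x = 64, center_y = 72, radius = 48, color = 'yellow'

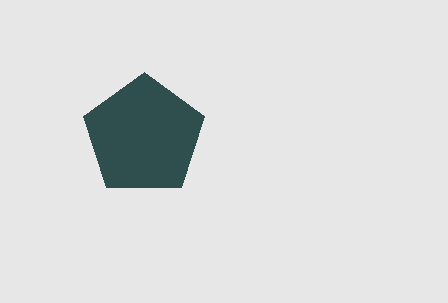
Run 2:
center_x = 144; center_y = 136; radius = 64; color = 'darkslategray'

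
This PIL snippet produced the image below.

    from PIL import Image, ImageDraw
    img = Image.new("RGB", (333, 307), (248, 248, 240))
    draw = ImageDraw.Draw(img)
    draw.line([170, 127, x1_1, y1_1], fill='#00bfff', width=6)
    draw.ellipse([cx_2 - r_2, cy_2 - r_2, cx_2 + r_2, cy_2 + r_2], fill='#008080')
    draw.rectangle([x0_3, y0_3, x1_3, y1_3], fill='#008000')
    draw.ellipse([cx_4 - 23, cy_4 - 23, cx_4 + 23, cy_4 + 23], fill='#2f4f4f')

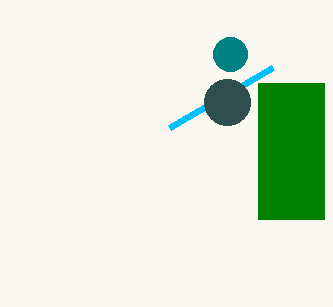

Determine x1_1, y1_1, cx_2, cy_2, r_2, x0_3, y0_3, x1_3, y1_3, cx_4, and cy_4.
x1_1 = 273, y1_1 = 67, cx_2 = 230, cy_2 = 54, r_2 = 17, x0_3 = 258, y0_3 = 83, x1_3 = 324, y1_3 = 219, cx_4 = 227, cy_4 = 102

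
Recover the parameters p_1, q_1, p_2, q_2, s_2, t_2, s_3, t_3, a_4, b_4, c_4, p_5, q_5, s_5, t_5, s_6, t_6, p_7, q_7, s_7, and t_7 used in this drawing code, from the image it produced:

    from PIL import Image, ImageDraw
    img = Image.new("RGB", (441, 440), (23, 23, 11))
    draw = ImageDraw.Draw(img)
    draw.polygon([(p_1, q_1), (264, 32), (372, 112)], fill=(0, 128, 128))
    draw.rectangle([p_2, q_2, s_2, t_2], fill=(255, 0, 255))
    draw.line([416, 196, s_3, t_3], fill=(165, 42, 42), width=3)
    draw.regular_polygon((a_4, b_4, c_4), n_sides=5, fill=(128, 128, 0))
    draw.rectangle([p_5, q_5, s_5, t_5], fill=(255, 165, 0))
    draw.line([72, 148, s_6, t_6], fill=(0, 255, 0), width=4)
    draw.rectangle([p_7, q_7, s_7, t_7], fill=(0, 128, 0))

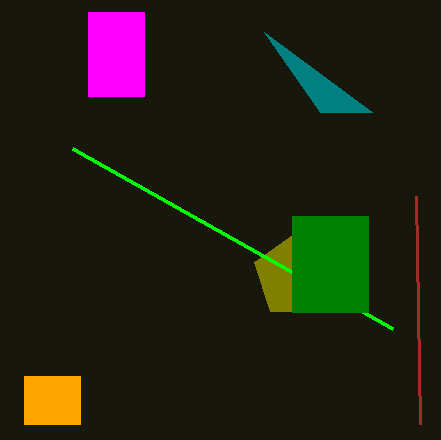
p_1 = 320
q_1 = 112
p_2 = 88
q_2 = 12
s_2 = 144
t_2 = 96
s_3 = 420
t_3 = 424
a_4 = 296
b_4 = 276
c_4 = 44
p_5 = 24
q_5 = 376
s_5 = 80
t_5 = 424
s_6 = 392
t_6 = 328
p_7 = 292
q_7 = 216
s_7 = 368
t_7 = 312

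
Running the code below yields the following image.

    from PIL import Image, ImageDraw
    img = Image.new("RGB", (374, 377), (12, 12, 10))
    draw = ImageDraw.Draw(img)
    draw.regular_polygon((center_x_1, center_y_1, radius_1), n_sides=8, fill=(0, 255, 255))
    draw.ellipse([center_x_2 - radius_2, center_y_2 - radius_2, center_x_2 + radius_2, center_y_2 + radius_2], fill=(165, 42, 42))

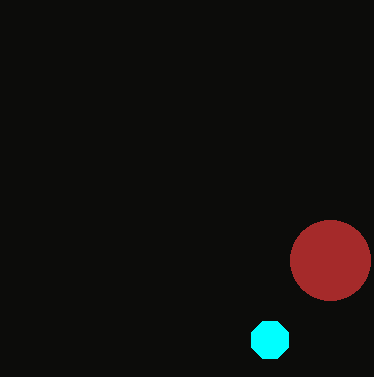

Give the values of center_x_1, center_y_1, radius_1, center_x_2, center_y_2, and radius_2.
center_x_1 = 270
center_y_1 = 340
radius_1 = 20
center_x_2 = 330
center_y_2 = 260
radius_2 = 40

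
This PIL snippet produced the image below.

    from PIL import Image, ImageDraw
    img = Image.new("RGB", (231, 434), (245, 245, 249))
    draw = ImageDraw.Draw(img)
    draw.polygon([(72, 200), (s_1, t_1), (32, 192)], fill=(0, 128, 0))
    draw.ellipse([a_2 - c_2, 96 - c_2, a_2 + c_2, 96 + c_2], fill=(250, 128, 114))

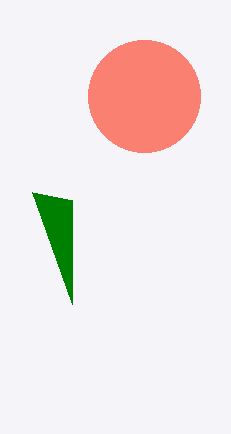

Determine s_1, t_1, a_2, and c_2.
s_1 = 72; t_1 = 304; a_2 = 144; c_2 = 56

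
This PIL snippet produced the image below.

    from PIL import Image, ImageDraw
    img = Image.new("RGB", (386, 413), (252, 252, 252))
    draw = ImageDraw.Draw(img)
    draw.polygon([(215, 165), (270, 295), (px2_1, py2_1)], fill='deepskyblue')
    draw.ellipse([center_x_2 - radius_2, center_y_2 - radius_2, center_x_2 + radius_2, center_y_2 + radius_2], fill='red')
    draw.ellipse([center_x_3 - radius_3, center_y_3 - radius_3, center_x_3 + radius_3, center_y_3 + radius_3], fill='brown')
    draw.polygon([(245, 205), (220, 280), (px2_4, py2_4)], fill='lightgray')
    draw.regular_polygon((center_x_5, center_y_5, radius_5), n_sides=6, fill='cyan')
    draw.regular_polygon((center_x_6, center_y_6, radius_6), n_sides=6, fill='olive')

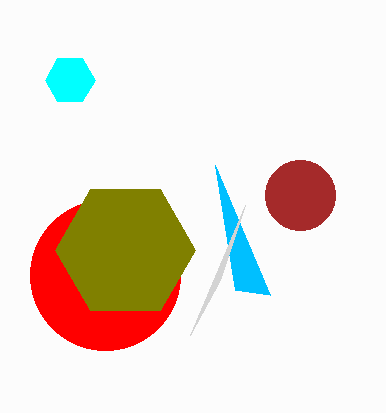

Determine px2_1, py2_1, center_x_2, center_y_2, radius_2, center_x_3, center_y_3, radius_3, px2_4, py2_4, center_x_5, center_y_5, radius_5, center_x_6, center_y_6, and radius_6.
px2_1 = 235, py2_1 = 290, center_x_2 = 105, center_y_2 = 275, radius_2 = 75, center_x_3 = 300, center_y_3 = 195, radius_3 = 35, px2_4 = 190, py2_4 = 335, center_x_5 = 70, center_y_5 = 80, radius_5 = 25, center_x_6 = 125, center_y_6 = 250, radius_6 = 70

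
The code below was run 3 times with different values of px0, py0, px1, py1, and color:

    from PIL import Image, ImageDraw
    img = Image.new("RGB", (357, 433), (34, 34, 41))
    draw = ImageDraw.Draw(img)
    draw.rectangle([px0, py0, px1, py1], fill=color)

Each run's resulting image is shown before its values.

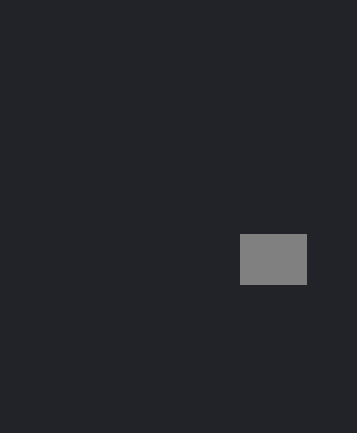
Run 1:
px0 = 240
py0 = 234
px1 = 306
py1 = 284
color = 'gray'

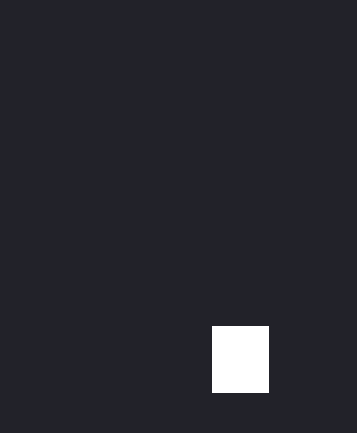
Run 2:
px0 = 212, py0 = 326, px1 = 268, py1 = 392, color = 'white'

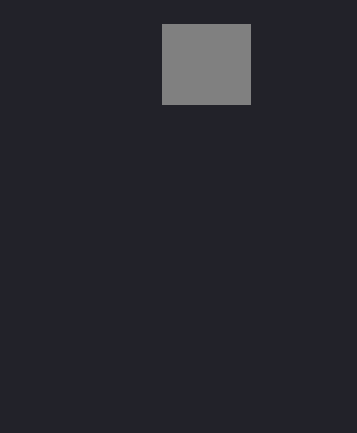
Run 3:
px0 = 162
py0 = 24
px1 = 250
py1 = 104
color = 'gray'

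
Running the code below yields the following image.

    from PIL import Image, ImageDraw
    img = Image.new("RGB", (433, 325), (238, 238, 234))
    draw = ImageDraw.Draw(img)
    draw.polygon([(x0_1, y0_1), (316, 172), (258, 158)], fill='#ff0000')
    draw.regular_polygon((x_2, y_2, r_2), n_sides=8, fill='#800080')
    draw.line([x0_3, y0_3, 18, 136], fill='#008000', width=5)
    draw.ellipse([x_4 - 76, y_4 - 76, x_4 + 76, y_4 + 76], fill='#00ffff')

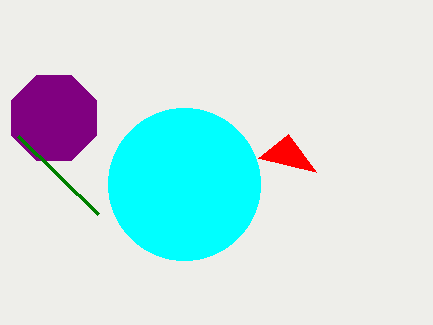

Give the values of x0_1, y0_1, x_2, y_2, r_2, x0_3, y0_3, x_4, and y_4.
x0_1 = 288, y0_1 = 134, x_2 = 54, y_2 = 118, r_2 = 46, x0_3 = 98, y0_3 = 214, x_4 = 184, y_4 = 184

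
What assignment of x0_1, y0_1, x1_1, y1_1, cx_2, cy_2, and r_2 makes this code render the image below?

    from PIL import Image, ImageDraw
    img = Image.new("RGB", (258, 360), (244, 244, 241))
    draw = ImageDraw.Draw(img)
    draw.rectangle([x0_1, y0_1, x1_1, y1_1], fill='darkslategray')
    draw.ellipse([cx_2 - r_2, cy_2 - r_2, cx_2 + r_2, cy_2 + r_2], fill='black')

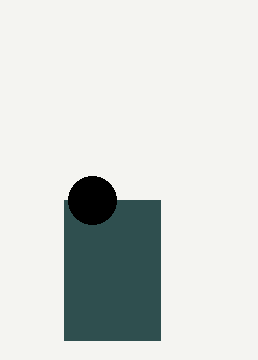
x0_1 = 64
y0_1 = 200
x1_1 = 160
y1_1 = 340
cx_2 = 92
cy_2 = 200
r_2 = 24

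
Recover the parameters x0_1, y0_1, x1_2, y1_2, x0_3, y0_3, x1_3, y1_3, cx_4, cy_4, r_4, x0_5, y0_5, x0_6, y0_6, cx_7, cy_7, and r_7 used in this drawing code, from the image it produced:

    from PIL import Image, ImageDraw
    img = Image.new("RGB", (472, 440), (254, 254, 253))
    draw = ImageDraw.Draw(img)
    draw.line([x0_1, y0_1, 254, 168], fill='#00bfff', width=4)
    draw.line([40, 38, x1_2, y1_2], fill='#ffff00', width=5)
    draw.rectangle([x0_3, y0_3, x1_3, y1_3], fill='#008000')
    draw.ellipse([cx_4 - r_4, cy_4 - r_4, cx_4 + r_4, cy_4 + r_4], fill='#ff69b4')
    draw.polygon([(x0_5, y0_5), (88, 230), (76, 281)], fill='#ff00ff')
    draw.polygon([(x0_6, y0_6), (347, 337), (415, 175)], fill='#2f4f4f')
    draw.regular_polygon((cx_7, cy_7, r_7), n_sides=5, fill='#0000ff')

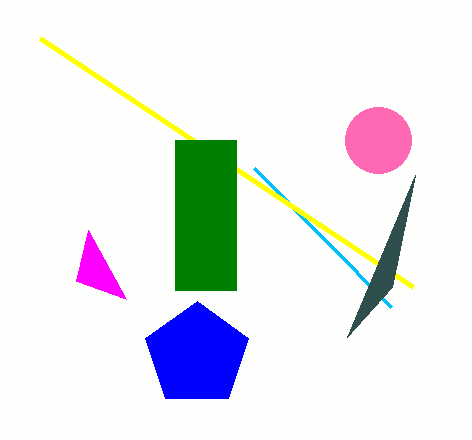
x0_1 = 391; y0_1 = 307; x1_2 = 413; y1_2 = 287; x0_3 = 175; y0_3 = 140; x1_3 = 236; y1_3 = 290; cx_4 = 378; cy_4 = 140; r_4 = 33; x0_5 = 126; y0_5 = 299; x0_6 = 392; y0_6 = 287; cx_7 = 197; cy_7 = 355; r_7 = 54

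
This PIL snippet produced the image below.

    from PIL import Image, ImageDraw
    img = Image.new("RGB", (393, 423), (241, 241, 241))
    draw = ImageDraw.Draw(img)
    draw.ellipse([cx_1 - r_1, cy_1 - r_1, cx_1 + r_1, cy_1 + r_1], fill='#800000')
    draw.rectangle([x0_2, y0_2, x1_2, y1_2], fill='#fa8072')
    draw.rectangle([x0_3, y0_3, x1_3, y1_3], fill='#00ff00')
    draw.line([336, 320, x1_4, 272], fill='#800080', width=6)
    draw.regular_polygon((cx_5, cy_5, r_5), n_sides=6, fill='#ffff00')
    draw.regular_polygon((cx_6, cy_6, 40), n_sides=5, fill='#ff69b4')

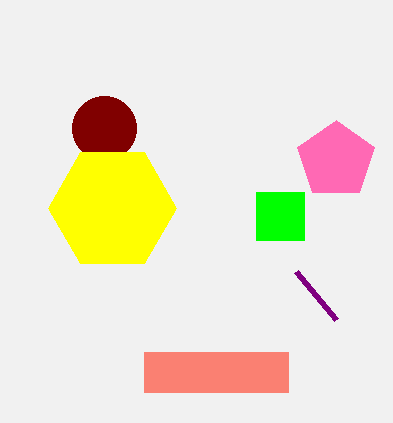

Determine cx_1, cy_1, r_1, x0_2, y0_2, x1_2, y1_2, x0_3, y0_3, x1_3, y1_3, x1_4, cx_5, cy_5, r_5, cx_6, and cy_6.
cx_1 = 104
cy_1 = 128
r_1 = 32
x0_2 = 144
y0_2 = 352
x1_2 = 288
y1_2 = 392
x0_3 = 256
y0_3 = 192
x1_3 = 304
y1_3 = 240
x1_4 = 296
cx_5 = 112
cy_5 = 208
r_5 = 64
cx_6 = 336
cy_6 = 160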